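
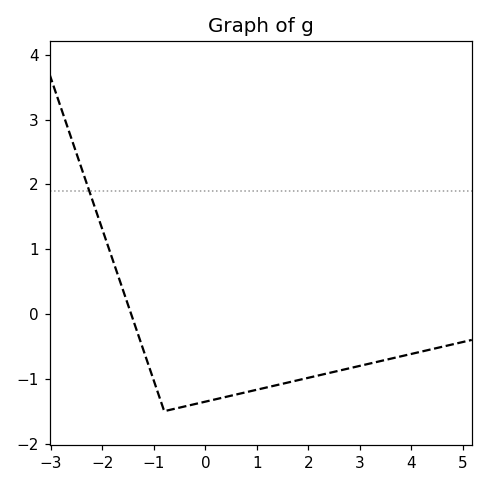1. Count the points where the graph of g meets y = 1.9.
1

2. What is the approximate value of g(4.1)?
-0.6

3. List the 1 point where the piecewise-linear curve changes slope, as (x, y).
(-0.8, -1.5)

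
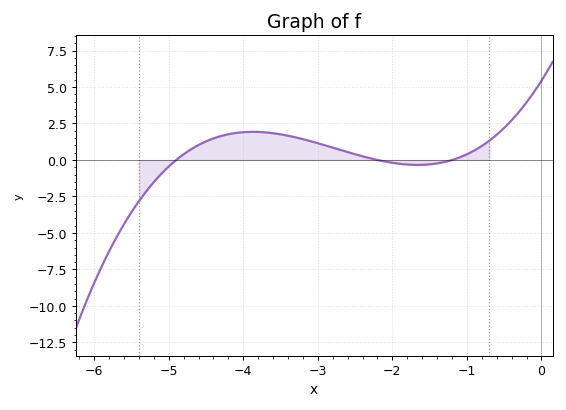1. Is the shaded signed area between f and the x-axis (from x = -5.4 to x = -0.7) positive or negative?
positive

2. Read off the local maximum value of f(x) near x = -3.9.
2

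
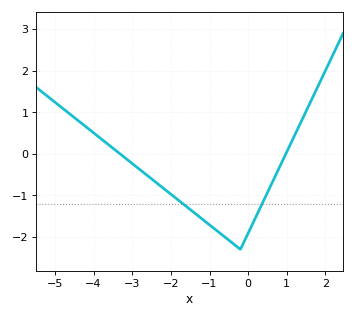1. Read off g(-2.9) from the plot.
-0.306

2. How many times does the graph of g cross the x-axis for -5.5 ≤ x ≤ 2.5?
2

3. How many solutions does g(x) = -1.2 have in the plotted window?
2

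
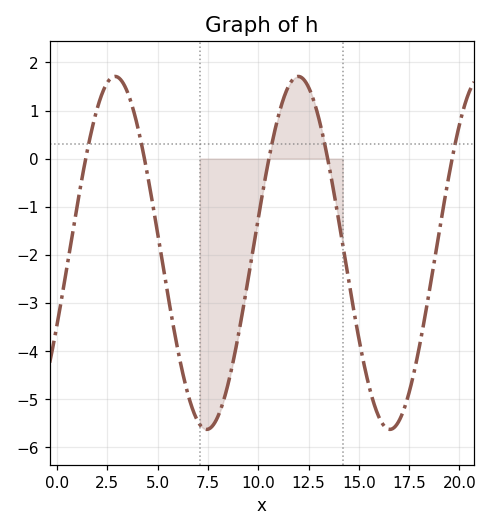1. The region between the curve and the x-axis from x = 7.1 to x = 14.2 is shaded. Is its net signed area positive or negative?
negative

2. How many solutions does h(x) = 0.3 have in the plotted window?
5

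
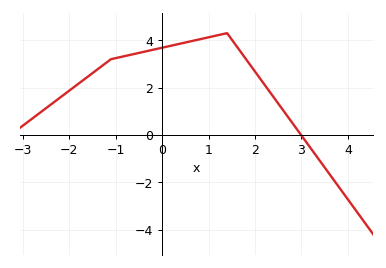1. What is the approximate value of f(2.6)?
1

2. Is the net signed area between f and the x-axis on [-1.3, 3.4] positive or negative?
positive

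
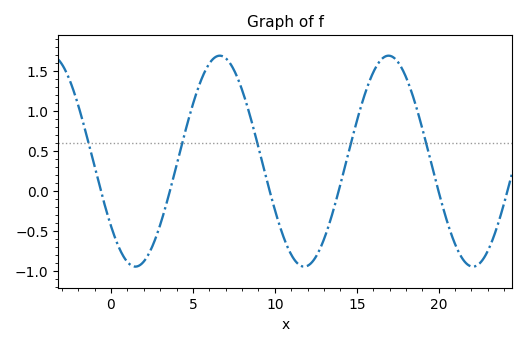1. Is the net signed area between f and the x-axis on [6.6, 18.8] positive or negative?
positive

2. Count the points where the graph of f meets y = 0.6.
5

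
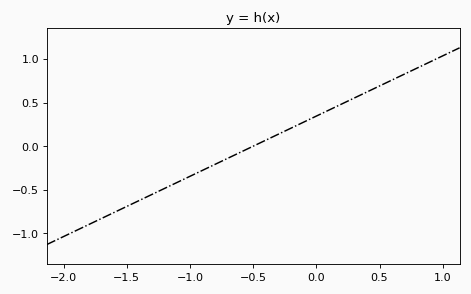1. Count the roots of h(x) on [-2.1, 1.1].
1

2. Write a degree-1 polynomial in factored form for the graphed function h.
y = 0.69(x + 0.5)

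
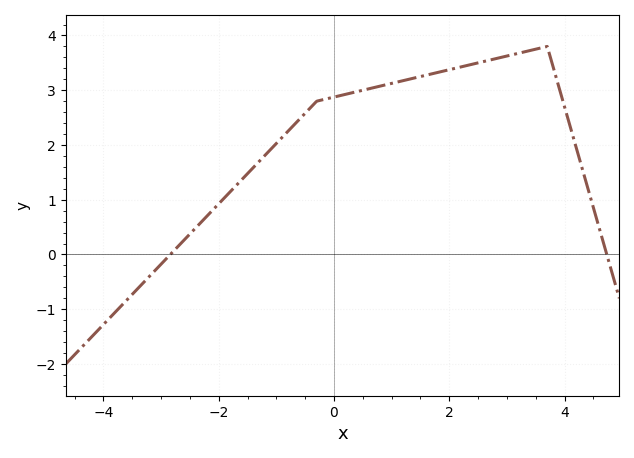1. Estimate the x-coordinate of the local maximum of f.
3.6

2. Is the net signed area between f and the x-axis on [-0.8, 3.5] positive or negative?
positive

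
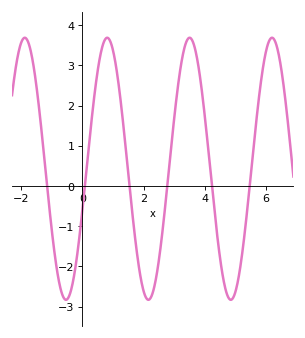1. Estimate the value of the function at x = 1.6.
-0.4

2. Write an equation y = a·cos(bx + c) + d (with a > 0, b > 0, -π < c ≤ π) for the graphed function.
y = 3.26cos(2.3x - 1.9) + 0.43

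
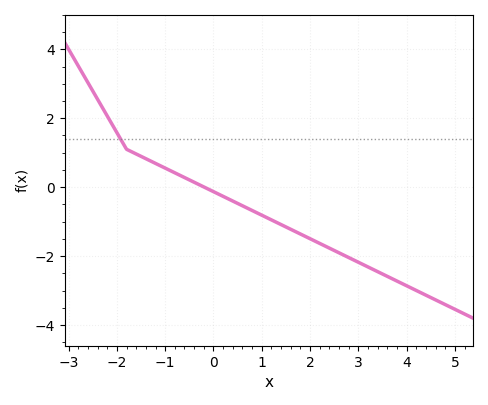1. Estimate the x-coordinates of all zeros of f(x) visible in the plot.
-0.2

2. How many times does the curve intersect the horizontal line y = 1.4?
1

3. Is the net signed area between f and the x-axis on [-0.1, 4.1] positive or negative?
negative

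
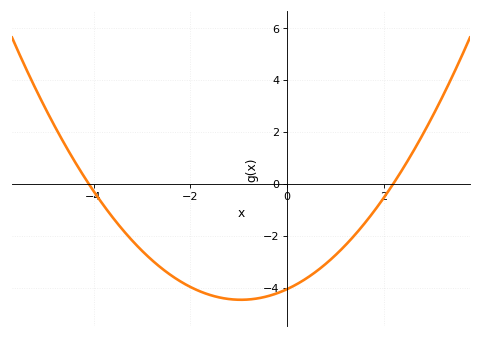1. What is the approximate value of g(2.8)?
1.86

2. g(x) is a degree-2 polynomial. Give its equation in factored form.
y = 0.45(x + 4.1)(x - 2.2)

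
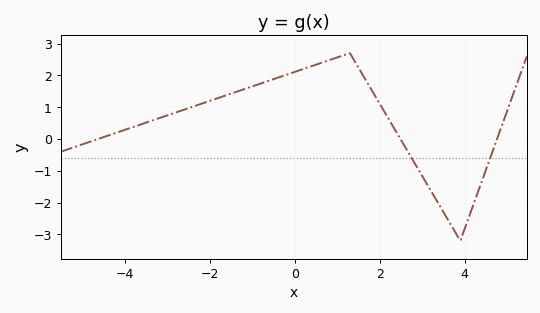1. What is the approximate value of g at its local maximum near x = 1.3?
2.7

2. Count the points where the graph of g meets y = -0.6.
2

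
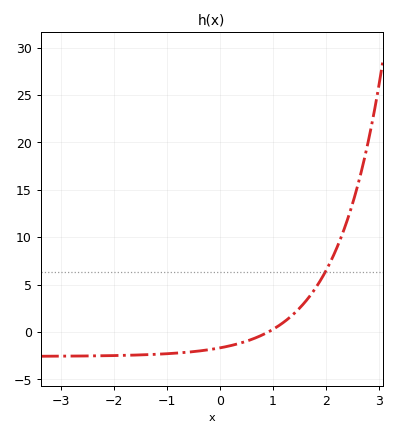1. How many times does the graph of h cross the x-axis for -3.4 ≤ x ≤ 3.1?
1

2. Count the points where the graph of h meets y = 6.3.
1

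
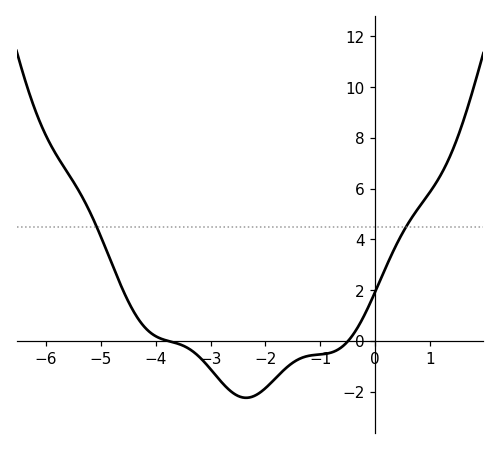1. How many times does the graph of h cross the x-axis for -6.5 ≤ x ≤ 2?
2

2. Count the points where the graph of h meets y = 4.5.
2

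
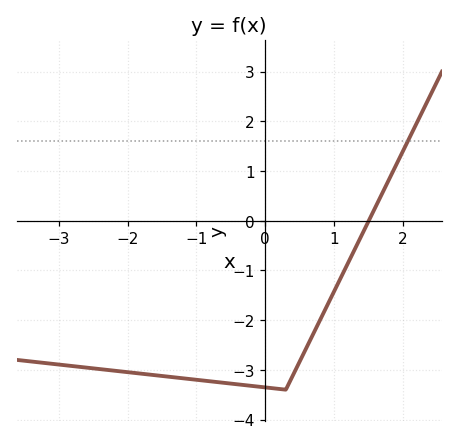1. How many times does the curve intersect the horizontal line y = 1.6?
1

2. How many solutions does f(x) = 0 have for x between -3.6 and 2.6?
1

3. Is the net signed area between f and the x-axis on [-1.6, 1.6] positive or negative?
negative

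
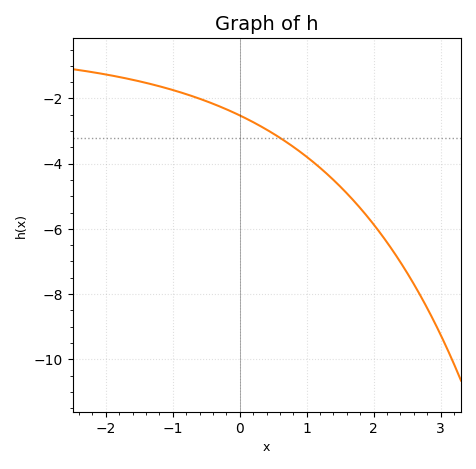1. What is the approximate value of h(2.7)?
-8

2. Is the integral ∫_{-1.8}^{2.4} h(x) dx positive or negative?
negative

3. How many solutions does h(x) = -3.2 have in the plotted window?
1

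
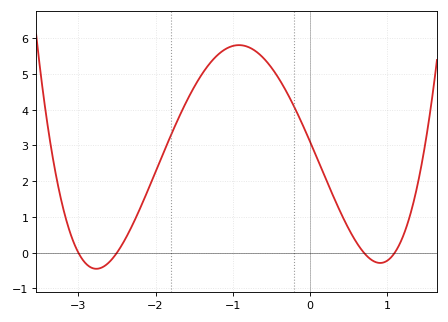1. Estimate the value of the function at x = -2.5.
0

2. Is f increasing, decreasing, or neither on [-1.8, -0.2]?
neither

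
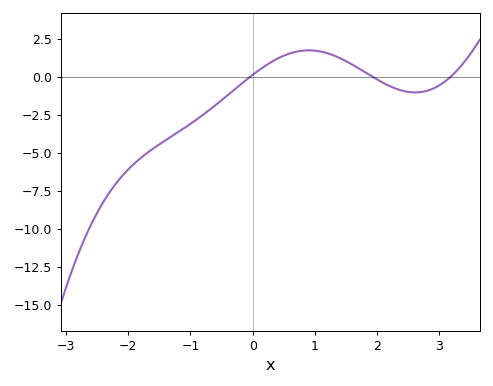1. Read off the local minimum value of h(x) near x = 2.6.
-1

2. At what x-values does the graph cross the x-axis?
0, 1.9, 3.2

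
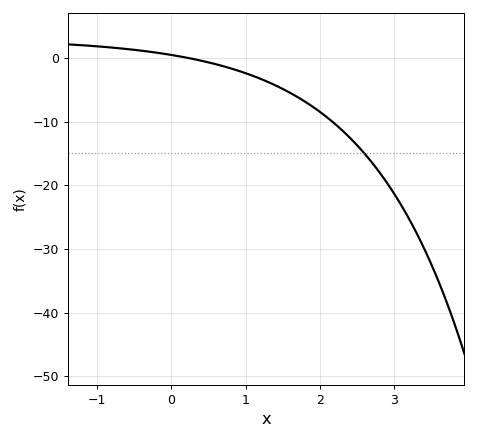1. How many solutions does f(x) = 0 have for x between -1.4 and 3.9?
1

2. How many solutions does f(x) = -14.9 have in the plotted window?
1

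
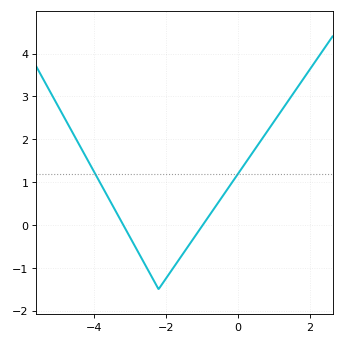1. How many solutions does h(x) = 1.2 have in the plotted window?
2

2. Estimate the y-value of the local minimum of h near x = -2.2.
-1.5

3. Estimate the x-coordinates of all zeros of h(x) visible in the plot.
-3.18, -0.971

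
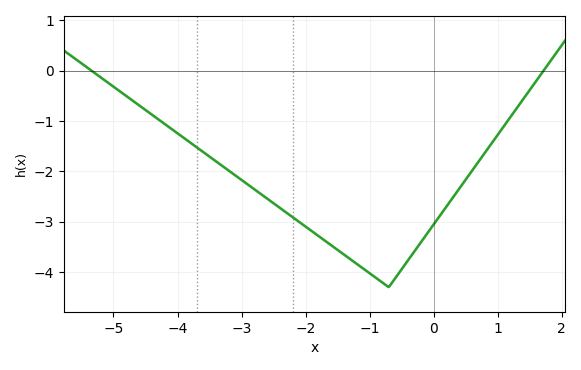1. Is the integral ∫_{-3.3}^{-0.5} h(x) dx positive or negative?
negative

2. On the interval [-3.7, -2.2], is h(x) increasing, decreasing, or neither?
decreasing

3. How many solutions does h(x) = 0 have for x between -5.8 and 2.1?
2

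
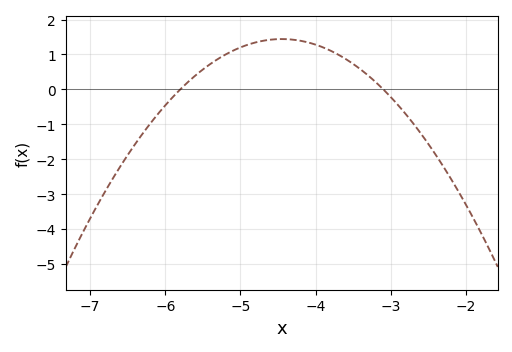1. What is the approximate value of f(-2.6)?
-1.26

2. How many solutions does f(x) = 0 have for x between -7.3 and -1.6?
2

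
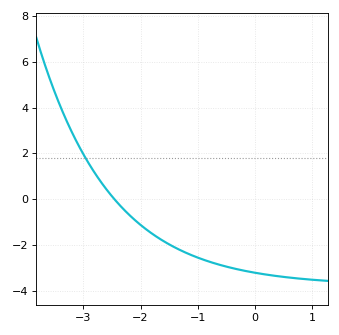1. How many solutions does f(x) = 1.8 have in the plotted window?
1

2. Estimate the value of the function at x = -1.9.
-1.32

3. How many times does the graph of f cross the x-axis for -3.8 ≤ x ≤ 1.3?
1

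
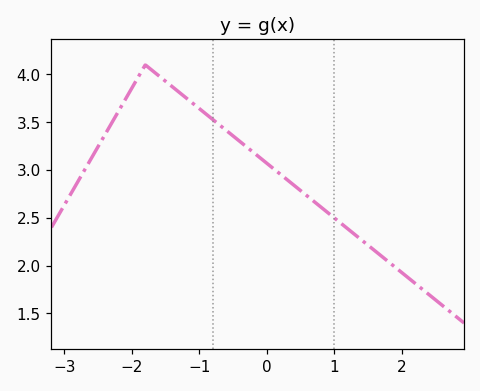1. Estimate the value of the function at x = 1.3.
2.35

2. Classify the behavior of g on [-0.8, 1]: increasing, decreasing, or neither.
decreasing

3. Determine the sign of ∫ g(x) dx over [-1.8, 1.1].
positive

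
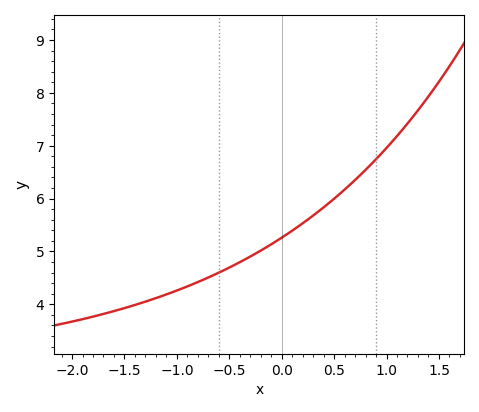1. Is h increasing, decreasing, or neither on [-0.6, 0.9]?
increasing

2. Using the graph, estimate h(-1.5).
3.9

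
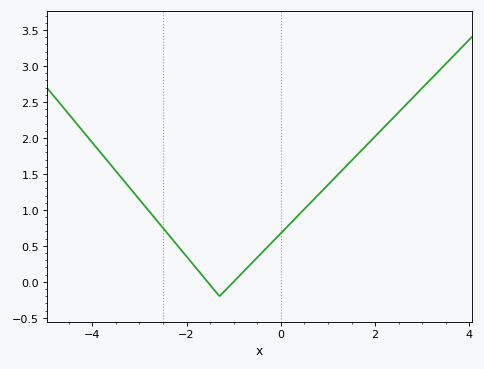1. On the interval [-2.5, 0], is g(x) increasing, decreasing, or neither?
neither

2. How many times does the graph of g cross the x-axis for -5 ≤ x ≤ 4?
2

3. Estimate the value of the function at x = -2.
0.35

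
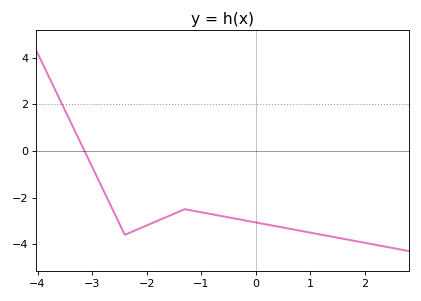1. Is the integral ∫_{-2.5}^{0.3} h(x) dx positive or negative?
negative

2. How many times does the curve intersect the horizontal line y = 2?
1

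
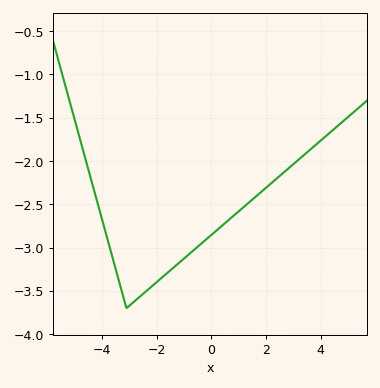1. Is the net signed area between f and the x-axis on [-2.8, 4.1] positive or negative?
negative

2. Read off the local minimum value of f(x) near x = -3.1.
-3.7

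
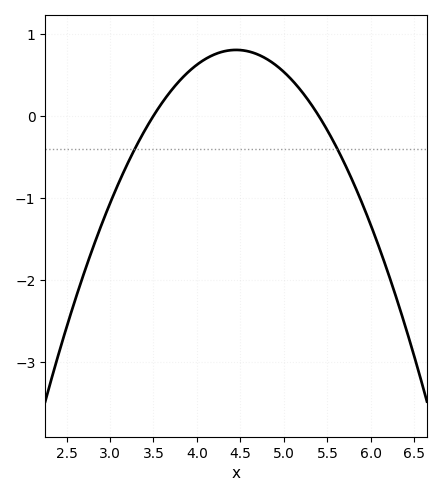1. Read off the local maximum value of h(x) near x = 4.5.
0.8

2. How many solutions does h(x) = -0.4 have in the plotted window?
2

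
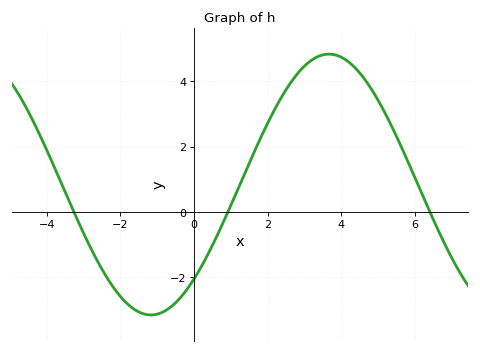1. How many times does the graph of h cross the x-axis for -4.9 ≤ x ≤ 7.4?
3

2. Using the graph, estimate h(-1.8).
-2.8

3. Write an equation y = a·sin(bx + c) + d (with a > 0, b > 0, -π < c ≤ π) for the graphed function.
y = 3.99sin(0.65x - 0.81) + 0.84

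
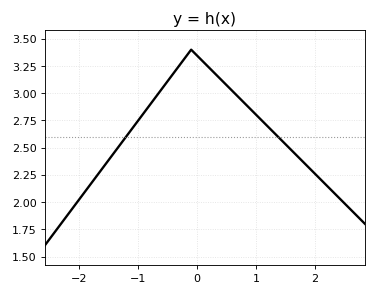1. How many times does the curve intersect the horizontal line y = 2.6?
2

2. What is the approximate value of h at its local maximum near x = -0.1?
3.4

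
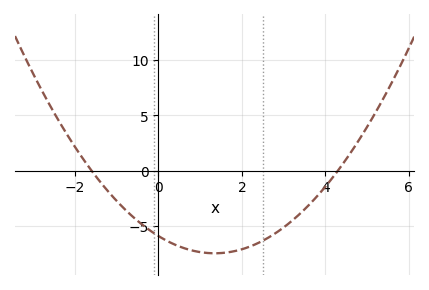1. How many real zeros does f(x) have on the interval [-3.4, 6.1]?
2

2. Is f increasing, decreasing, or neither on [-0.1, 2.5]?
neither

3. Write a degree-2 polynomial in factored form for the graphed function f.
y = 0.86(x + 1.6)(x - 4.3)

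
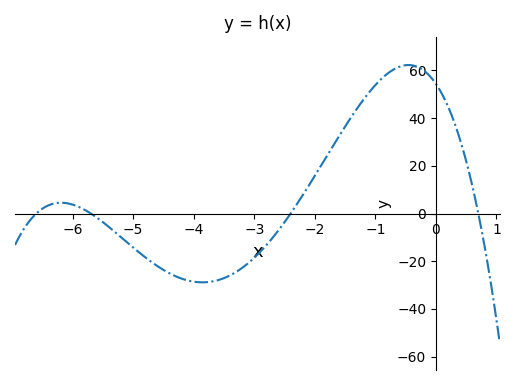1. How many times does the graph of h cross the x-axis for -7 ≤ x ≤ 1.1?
4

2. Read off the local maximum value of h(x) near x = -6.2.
4.51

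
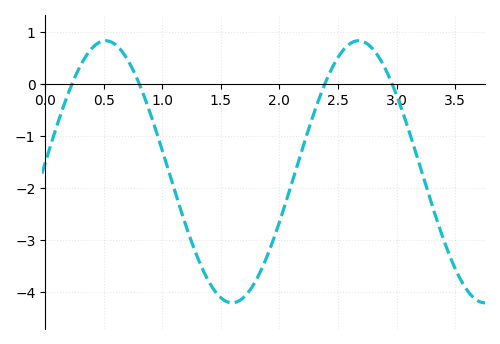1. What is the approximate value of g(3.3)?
-2.31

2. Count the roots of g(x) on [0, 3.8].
4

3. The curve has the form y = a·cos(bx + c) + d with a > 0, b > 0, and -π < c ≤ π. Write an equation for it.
y = 2.52cos(2.91x - 1.5) - 1.69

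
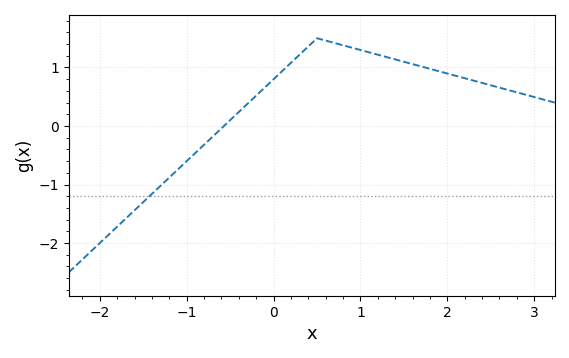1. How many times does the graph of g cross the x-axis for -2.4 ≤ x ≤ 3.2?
1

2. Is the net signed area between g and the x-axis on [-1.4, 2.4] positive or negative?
positive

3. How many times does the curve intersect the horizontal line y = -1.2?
1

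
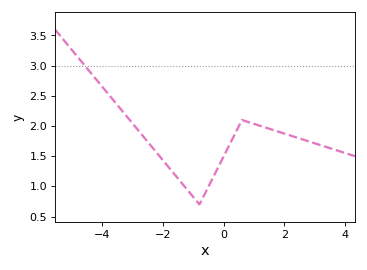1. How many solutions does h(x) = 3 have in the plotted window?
1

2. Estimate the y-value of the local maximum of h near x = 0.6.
2.1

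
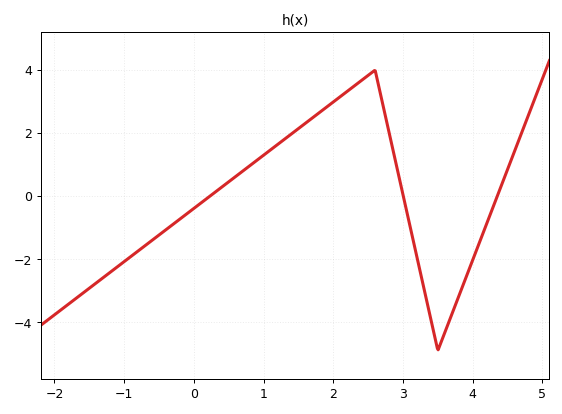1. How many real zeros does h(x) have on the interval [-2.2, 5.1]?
3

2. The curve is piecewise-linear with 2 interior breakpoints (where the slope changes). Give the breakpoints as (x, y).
(2.6, 4); (3.5, -4.9)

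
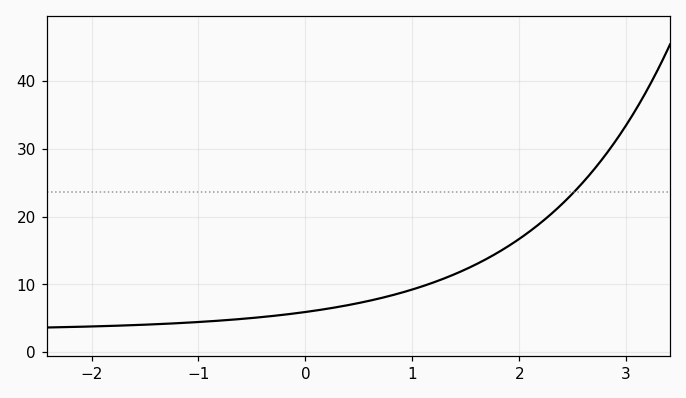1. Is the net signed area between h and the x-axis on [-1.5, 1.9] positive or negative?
positive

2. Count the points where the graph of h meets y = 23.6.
1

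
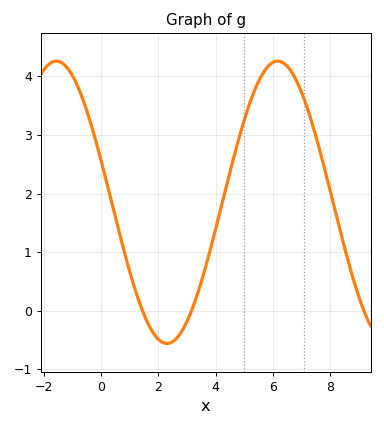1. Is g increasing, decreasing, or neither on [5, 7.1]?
neither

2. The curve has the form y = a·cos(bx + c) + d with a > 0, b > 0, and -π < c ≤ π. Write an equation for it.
y = 2.41cos(0.81x + 1.28) + 1.85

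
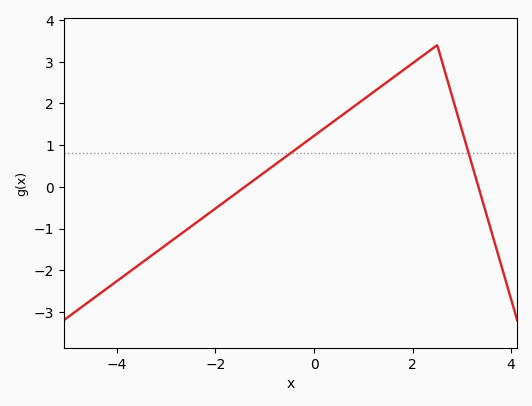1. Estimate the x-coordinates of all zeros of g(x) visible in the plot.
-1.4, 3.4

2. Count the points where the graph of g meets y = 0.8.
2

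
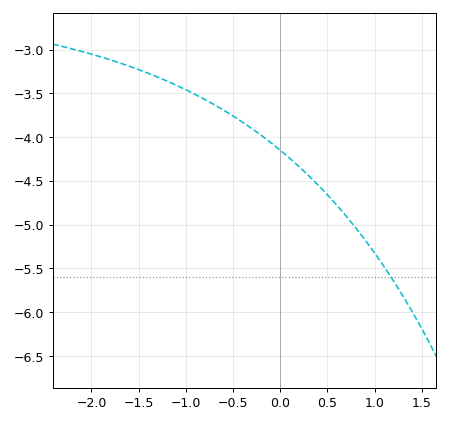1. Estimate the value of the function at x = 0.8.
-5.04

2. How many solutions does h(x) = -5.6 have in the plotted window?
1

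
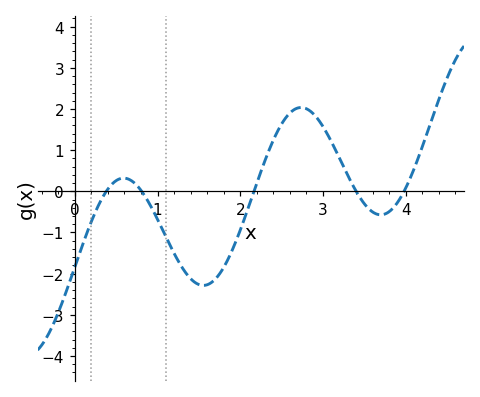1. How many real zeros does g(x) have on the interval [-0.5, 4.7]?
5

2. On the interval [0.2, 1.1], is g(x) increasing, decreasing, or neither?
neither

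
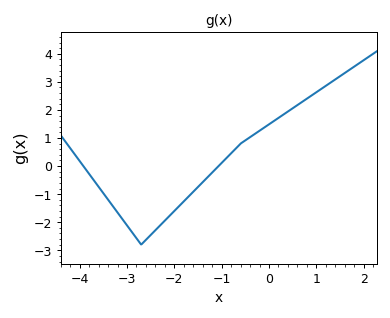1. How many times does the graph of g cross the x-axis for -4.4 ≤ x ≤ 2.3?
2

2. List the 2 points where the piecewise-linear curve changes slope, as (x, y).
(-2.7, -2.8); (-0.6, 0.8)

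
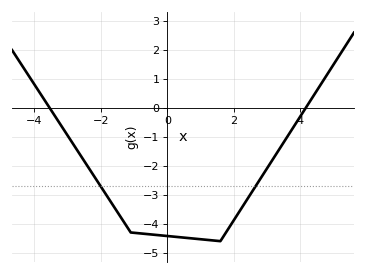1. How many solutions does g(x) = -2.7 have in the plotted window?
2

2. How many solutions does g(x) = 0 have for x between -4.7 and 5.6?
2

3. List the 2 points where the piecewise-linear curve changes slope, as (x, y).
(-1.1, -4.3); (1.6, -4.6)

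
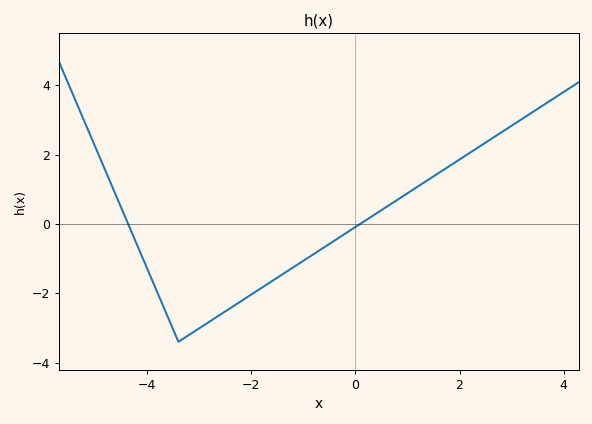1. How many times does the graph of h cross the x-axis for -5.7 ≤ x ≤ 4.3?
2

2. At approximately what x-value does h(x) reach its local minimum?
-3.4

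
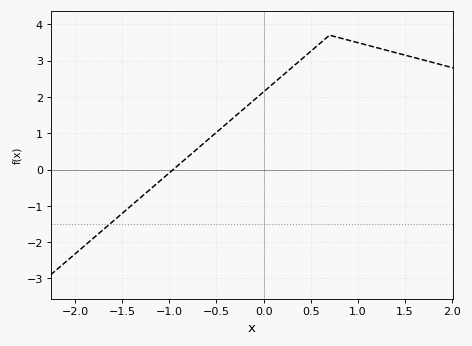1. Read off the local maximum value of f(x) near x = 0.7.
3.7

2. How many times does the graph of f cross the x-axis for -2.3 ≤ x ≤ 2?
1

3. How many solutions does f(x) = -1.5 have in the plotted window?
1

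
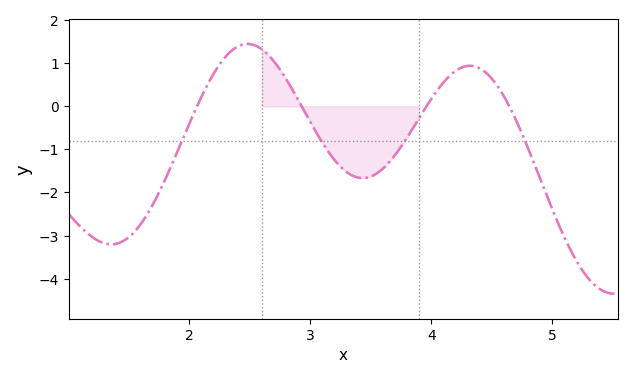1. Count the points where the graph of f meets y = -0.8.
4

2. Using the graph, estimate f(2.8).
0.629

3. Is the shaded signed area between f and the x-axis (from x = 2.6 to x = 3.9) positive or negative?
negative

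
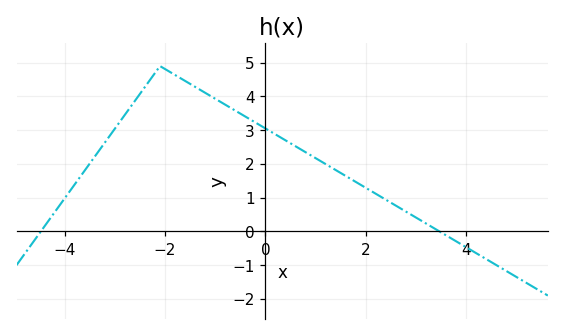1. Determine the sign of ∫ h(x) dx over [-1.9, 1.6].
positive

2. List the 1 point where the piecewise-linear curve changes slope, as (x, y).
(-2.1, 4.9)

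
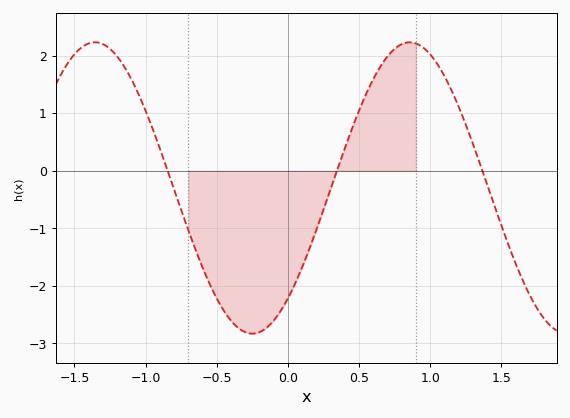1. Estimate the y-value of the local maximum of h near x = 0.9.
2.23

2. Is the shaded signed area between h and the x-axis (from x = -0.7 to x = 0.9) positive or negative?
negative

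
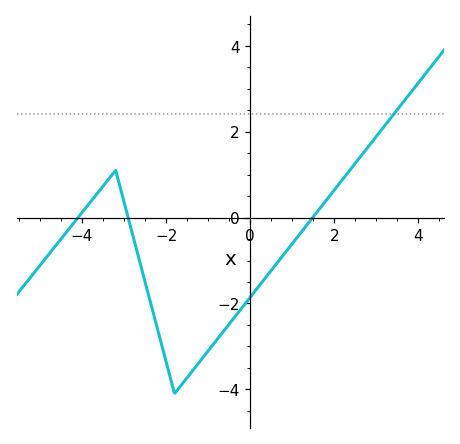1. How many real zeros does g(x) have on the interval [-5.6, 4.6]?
3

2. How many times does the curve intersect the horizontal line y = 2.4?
1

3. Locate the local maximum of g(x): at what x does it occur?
-3.2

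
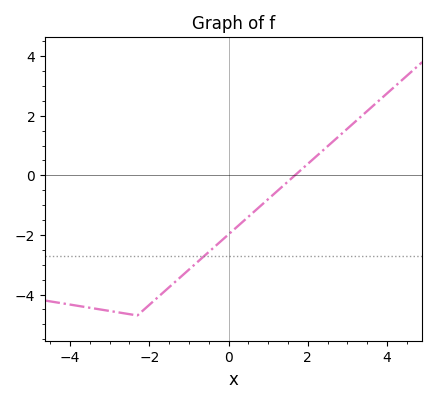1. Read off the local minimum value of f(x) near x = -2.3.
-4.7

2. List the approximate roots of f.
1.68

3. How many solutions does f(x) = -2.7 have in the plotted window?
1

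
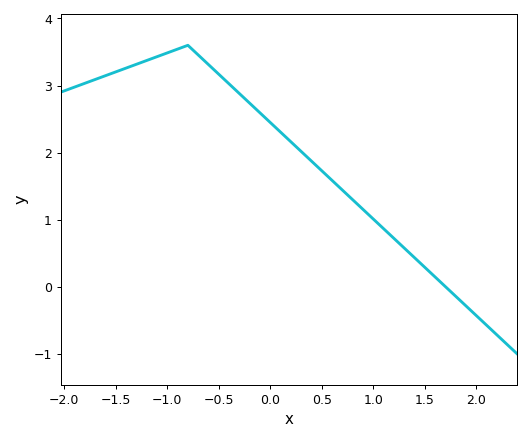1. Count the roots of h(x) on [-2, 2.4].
1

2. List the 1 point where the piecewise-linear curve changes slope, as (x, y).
(-0.8, 3.6)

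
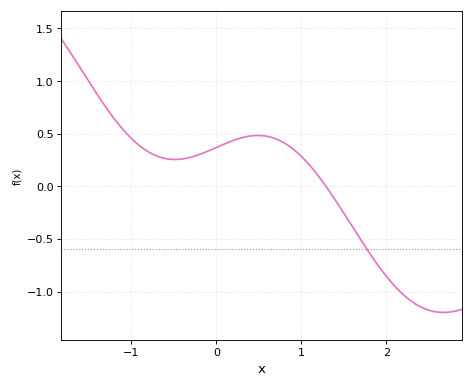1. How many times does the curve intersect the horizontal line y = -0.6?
1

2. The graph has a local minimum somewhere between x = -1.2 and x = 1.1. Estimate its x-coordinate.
-0.5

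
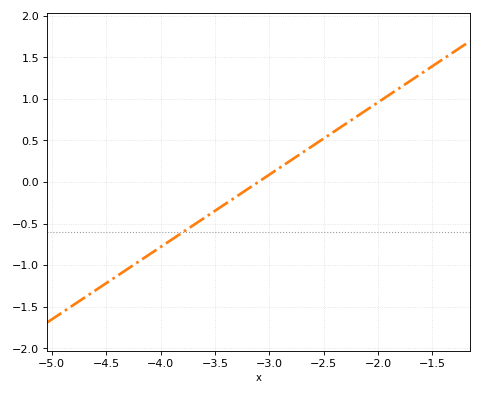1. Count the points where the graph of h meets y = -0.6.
1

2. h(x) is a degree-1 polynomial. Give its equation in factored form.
y = 0.87(x + 3.1)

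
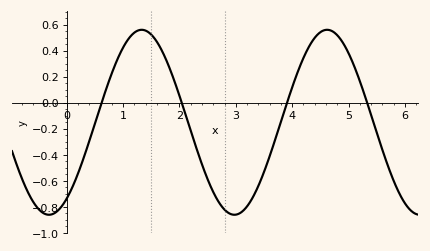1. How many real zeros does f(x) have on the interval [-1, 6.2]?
4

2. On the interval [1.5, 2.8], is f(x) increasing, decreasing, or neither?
decreasing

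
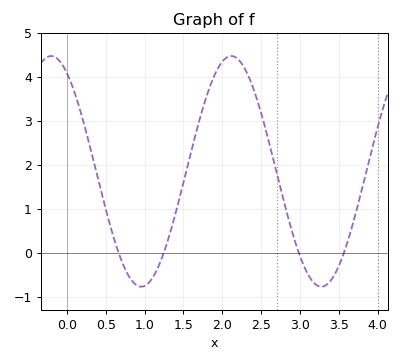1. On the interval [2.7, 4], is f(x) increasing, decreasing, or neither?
neither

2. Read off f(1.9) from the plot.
4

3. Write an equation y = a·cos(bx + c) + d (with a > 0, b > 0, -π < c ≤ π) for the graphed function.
y = 2.62cos(2.7x + 0.55) + 1.86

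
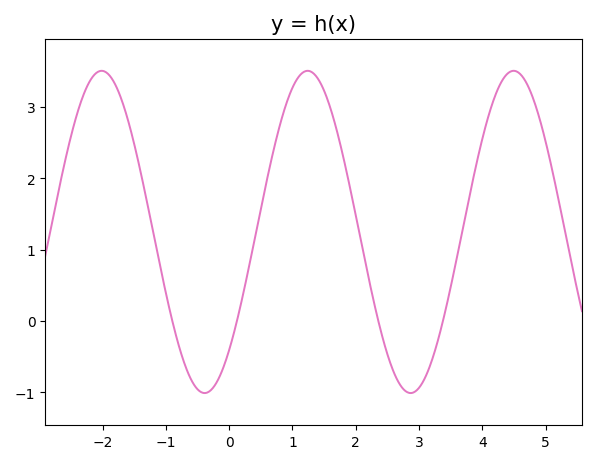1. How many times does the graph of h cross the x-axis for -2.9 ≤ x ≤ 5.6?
4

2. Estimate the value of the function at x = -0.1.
-0.7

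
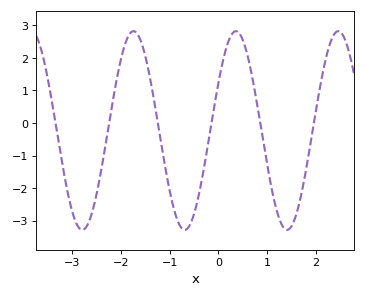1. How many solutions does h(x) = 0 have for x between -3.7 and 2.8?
6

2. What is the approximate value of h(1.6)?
-2.8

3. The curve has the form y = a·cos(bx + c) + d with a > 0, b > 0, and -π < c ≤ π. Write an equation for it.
y = 3.05cos(3x - 1.1) - 0.23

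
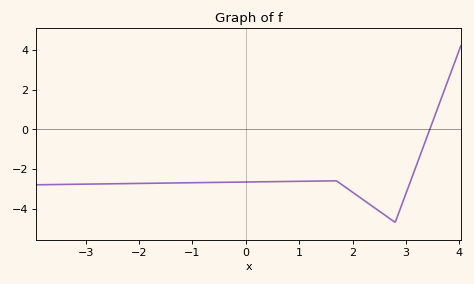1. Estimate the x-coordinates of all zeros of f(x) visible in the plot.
3.4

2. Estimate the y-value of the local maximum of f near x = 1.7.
-2.6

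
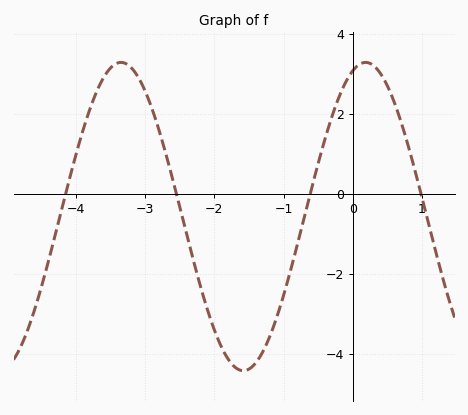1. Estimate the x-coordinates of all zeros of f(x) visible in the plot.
-4.1, -2.5, -0.6, 1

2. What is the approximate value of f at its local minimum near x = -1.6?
-4.4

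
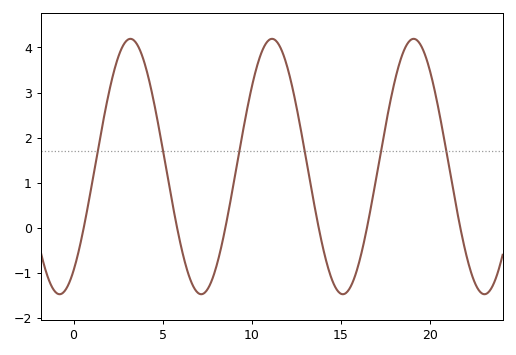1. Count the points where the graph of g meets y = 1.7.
6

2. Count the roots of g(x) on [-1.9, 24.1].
6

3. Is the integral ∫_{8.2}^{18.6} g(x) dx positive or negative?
positive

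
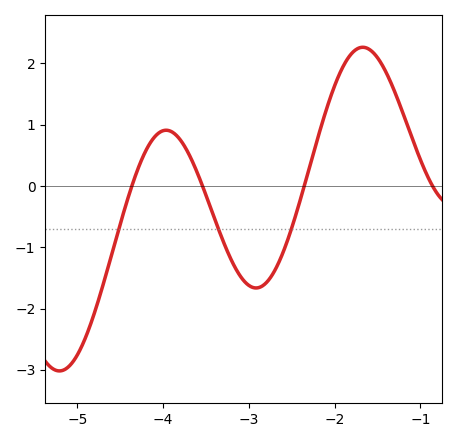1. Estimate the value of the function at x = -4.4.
-0.2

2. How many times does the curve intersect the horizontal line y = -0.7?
3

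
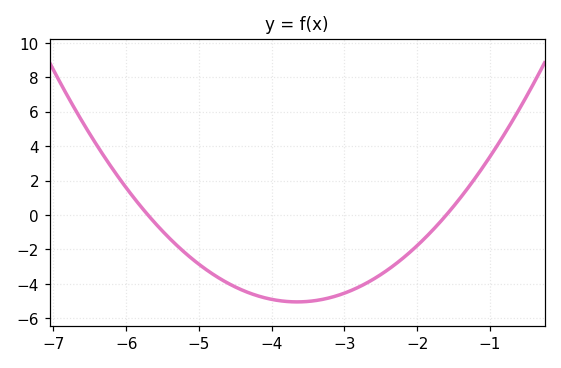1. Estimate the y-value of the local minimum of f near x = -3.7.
-5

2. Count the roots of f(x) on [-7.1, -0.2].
2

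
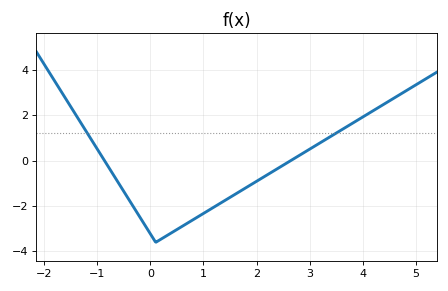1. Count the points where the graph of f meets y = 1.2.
2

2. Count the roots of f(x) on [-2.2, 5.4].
2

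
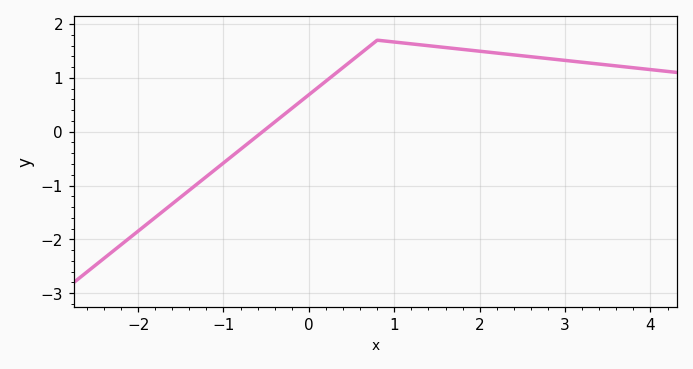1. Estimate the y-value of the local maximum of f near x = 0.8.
1.7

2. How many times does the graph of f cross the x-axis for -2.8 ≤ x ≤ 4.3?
1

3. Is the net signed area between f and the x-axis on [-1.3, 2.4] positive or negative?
positive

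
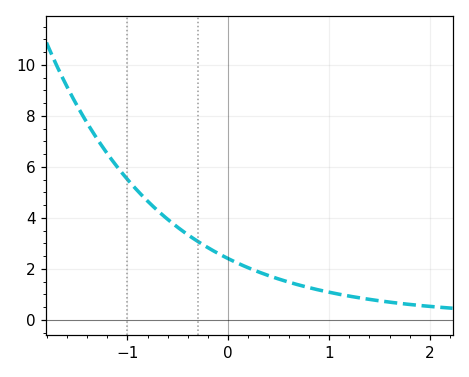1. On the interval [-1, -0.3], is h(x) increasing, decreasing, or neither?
decreasing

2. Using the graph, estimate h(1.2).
1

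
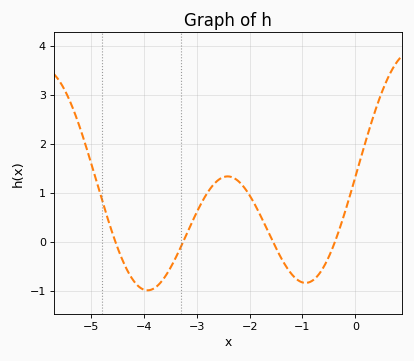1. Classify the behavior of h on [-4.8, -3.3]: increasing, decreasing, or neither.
neither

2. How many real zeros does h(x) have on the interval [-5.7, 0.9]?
4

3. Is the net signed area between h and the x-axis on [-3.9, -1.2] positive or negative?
positive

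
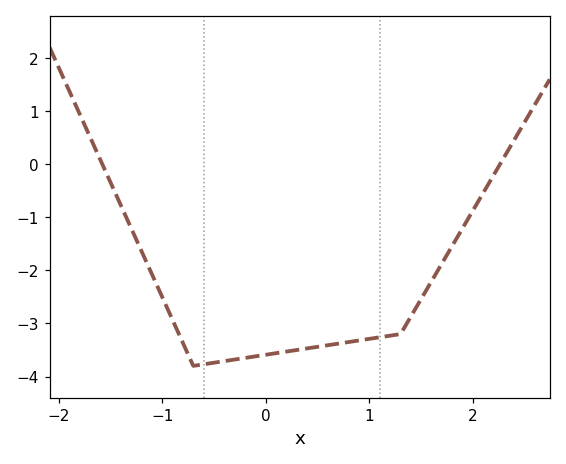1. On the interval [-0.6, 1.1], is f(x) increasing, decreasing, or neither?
increasing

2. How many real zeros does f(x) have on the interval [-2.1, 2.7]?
2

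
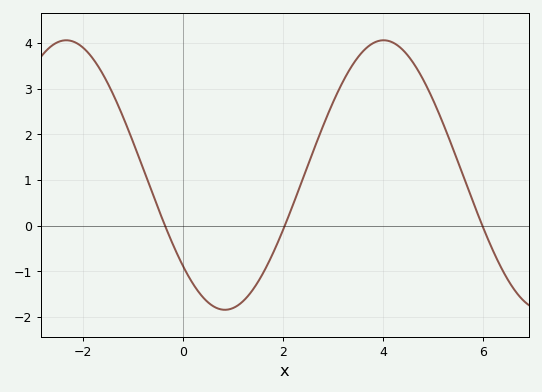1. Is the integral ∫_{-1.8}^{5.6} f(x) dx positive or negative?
positive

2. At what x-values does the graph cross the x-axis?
-0.4, 2, 6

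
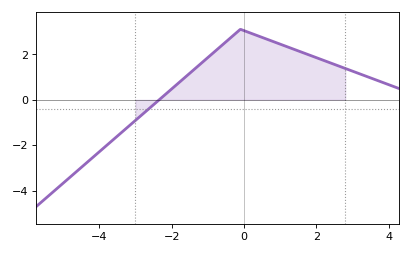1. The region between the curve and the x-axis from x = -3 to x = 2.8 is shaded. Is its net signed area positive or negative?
positive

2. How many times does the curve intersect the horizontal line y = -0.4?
1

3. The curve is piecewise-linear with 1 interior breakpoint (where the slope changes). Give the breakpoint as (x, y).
(-0.1, 3.1)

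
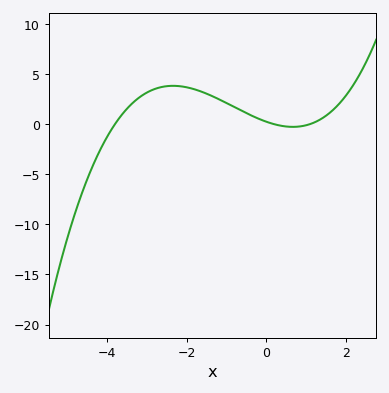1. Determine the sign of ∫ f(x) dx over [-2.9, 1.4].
positive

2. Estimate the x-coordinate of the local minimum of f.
0.6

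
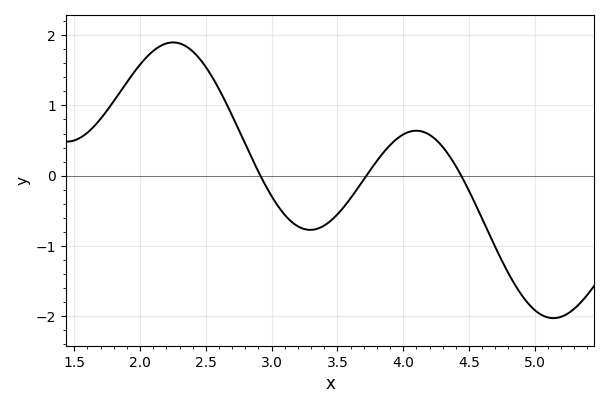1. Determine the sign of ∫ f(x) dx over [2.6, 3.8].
negative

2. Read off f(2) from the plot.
1.58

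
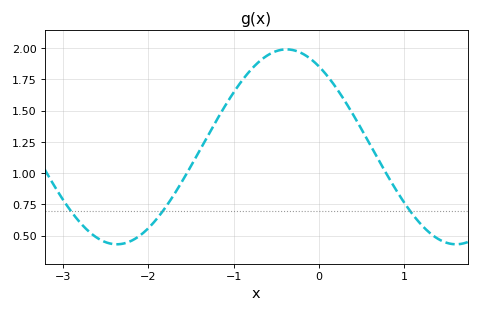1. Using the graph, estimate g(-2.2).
0.458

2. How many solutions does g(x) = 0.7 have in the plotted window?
3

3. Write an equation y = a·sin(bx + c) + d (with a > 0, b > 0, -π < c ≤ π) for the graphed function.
y = 0.78sin(1.58x + 2.17) + 1.21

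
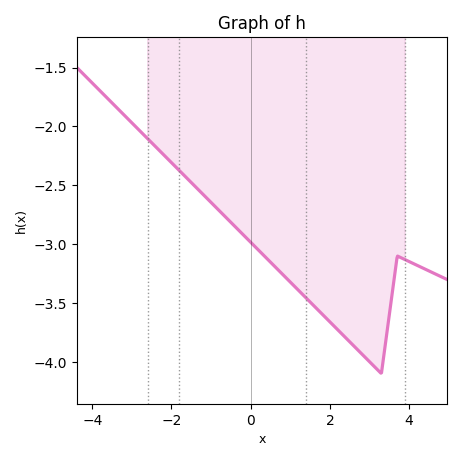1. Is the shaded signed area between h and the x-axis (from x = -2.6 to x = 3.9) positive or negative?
negative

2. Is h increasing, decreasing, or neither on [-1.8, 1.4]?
decreasing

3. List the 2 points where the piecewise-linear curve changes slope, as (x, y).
(3.3, -4.1); (3.7, -3.1)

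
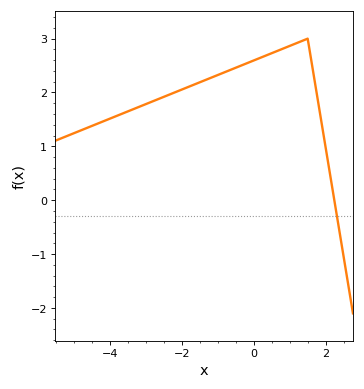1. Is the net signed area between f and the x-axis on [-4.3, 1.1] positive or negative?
positive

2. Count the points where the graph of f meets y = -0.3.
1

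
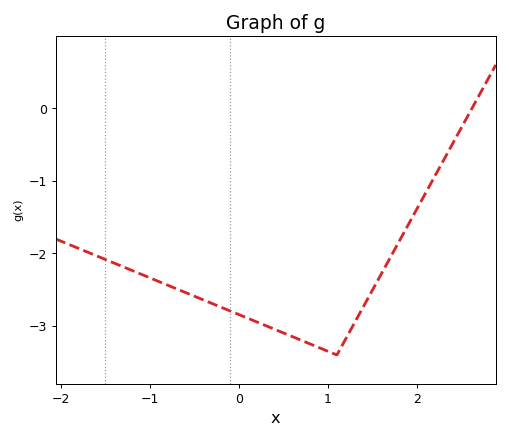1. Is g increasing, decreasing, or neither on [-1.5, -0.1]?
decreasing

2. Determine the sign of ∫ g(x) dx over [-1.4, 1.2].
negative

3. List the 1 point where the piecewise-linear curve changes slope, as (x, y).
(1.1, -3.4)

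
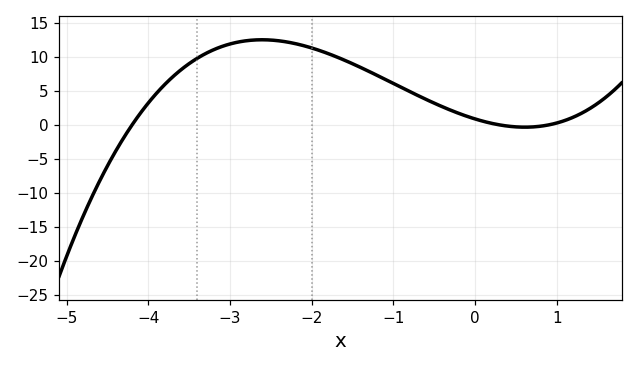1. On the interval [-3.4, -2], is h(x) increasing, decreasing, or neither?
neither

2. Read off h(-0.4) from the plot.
2.66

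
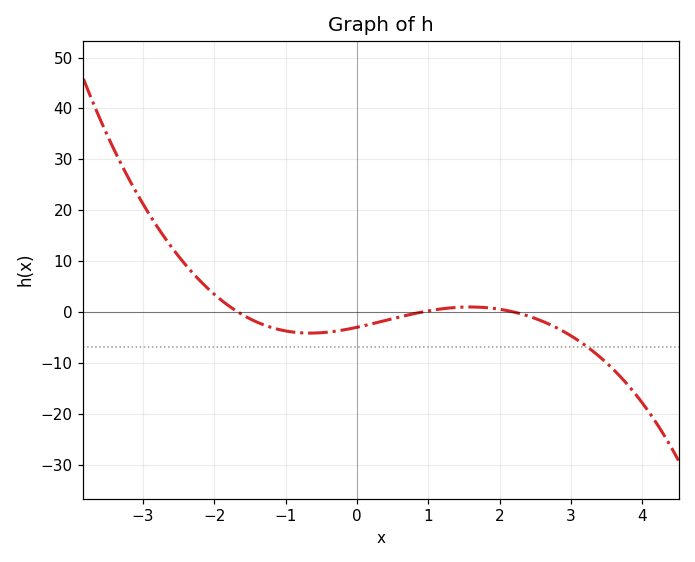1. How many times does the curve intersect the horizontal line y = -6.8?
1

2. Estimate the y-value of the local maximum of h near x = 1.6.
1.07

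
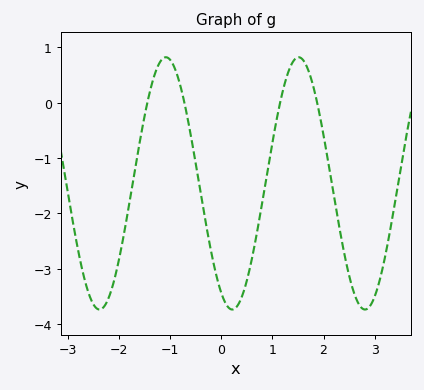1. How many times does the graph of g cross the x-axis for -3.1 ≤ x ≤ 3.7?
4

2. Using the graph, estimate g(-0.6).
-0.6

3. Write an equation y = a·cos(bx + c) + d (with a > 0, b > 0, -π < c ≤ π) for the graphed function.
y = 2.28cos(2.4x + 2.6) - 1.46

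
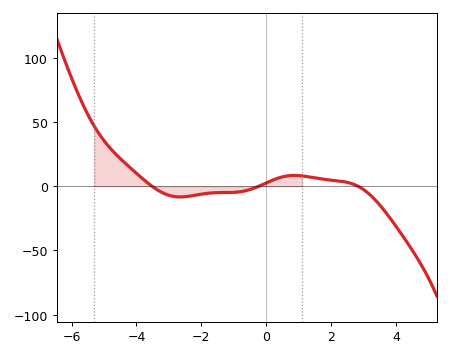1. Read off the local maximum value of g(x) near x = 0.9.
10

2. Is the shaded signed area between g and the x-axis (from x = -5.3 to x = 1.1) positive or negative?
positive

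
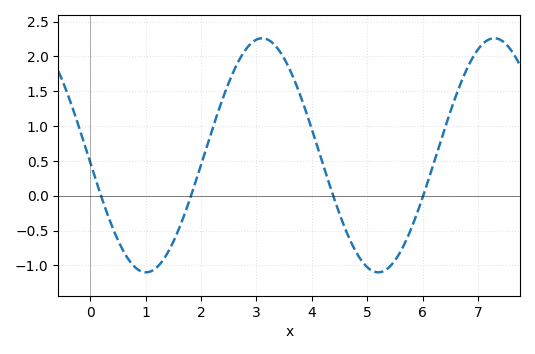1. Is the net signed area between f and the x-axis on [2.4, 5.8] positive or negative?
positive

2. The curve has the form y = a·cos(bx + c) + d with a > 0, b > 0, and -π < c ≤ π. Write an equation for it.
y = 1.68cos(1.5x + 1.63) + 0.58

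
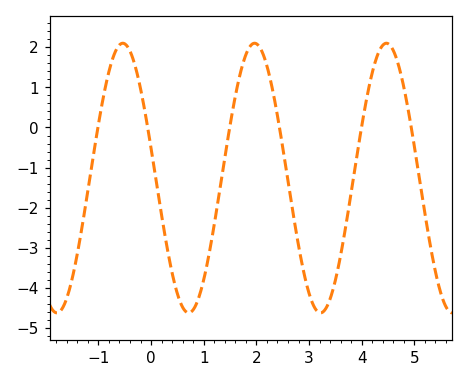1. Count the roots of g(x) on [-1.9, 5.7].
6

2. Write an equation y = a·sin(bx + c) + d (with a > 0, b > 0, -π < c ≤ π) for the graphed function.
y = 3.36sin(2.5x + 2.9) - 1.26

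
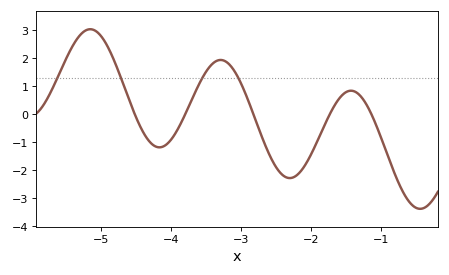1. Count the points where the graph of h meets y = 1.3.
4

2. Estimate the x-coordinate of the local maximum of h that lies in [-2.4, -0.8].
-1.43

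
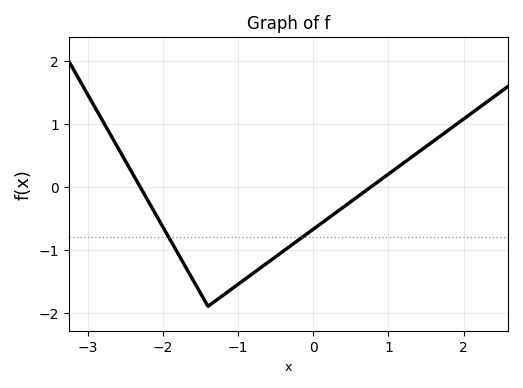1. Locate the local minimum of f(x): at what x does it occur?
-1.4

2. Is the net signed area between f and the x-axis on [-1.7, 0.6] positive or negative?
negative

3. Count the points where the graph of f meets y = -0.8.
2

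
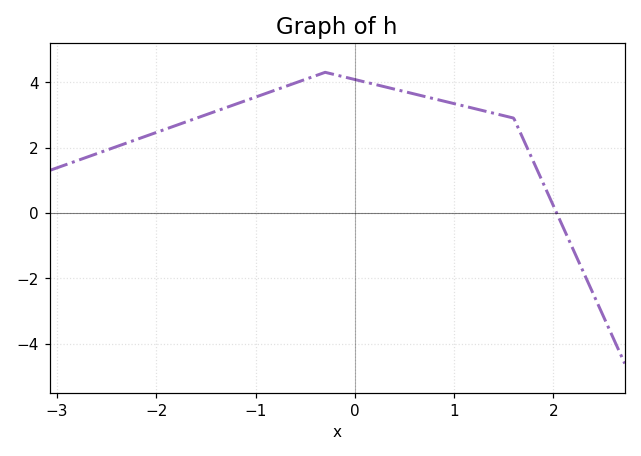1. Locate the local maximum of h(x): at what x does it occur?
-0.3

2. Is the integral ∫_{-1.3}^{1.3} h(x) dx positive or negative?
positive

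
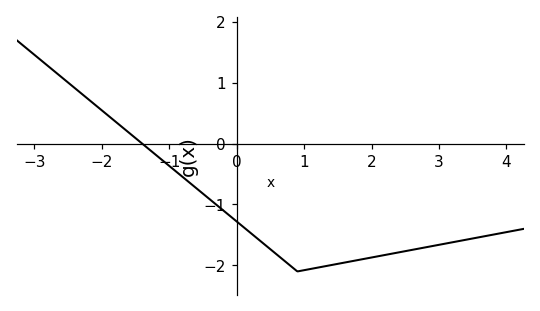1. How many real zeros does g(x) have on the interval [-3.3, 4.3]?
1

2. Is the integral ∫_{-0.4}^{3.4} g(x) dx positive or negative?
negative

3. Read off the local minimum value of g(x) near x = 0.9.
-2.1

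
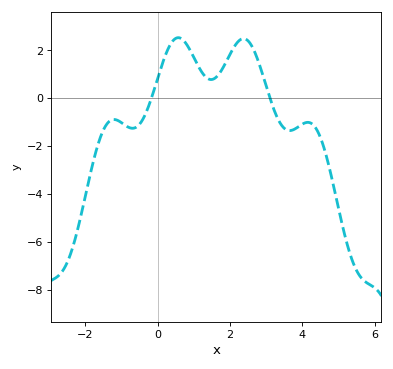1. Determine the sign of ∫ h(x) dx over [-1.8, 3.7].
positive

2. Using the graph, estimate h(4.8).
-3.2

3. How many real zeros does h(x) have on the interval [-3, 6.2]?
2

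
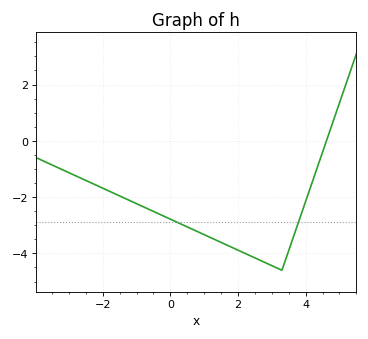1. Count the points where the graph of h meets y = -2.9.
2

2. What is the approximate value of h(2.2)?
-3.99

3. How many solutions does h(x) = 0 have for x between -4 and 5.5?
1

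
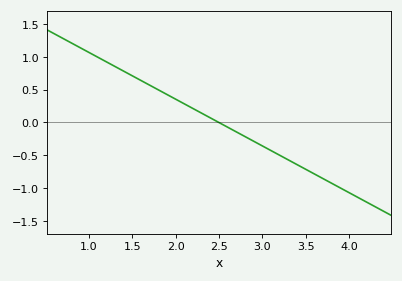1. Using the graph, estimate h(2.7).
-0.142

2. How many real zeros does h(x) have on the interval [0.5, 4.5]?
1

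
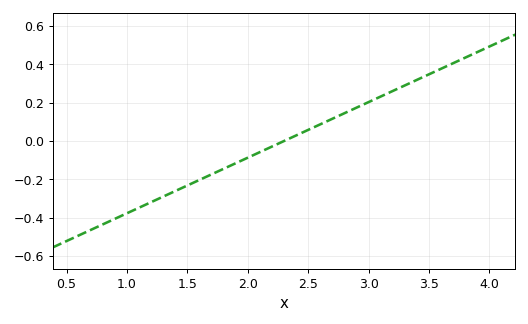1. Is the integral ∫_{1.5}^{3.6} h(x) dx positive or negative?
positive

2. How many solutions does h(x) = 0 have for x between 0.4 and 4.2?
1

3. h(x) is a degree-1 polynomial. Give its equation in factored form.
y = 0.29(x - 2.3)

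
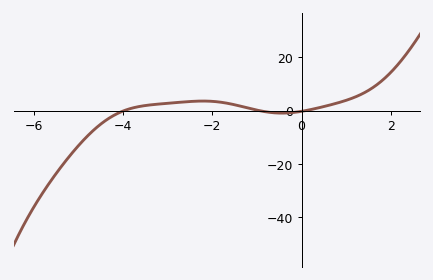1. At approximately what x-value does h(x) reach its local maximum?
-2.2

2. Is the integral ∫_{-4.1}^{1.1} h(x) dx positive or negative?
positive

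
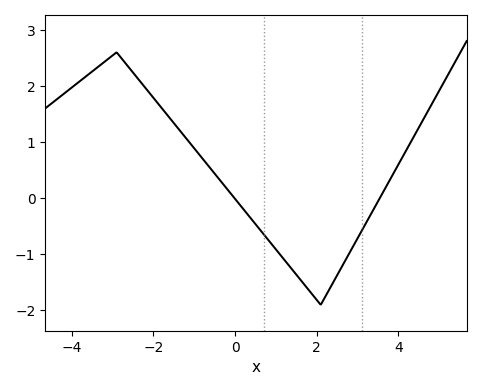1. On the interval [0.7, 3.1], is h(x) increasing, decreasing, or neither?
neither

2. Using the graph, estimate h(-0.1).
0.1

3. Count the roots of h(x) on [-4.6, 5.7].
2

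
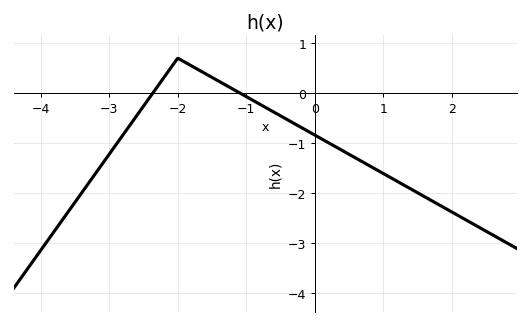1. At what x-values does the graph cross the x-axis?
-2.4, -1.1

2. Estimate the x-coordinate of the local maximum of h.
-2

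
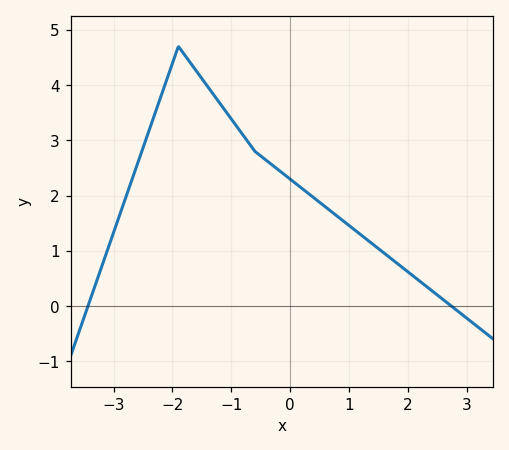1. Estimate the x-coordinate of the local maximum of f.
-1.9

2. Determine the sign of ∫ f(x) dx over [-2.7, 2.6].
positive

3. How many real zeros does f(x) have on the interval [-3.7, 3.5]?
2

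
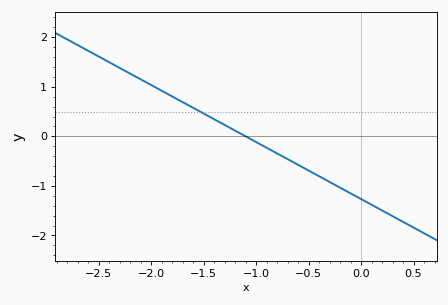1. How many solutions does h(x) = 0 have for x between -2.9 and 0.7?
1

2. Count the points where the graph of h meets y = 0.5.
1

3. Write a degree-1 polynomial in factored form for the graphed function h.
y = -1.15(x + 1.1)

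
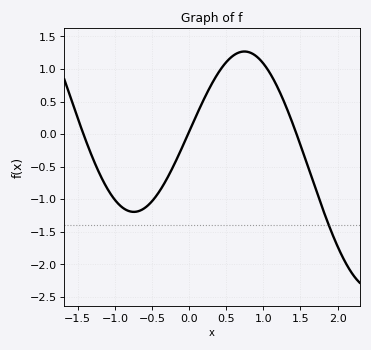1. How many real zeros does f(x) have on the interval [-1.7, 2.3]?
3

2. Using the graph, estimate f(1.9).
-1.45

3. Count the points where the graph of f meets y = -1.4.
1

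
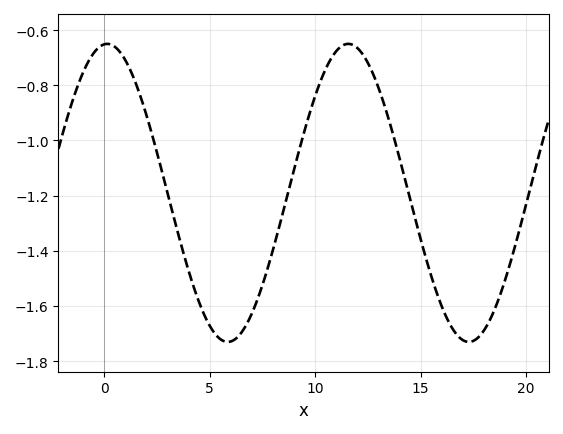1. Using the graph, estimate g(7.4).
-1.55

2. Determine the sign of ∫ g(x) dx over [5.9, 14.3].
negative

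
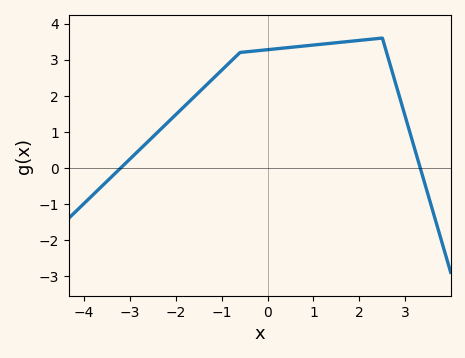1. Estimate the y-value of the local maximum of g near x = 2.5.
3.6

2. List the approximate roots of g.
-3.19, 3.32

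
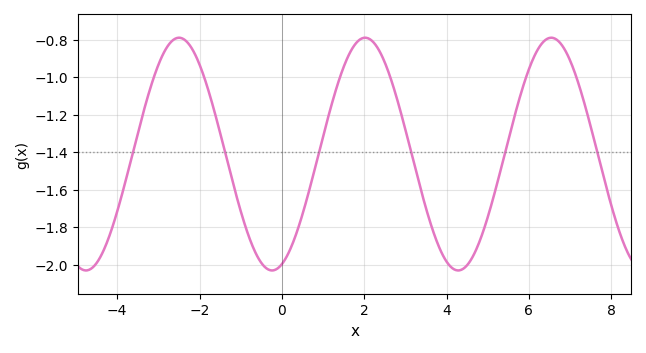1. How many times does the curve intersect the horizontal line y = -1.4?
6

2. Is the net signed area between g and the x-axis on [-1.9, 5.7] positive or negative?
negative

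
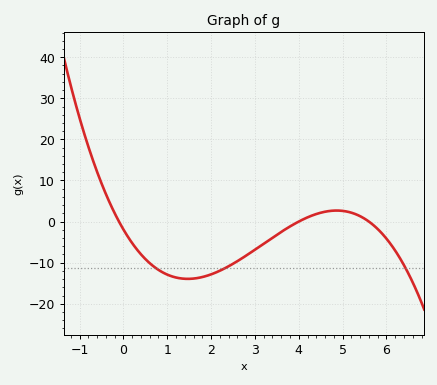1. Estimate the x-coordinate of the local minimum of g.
1.47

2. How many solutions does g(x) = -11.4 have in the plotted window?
3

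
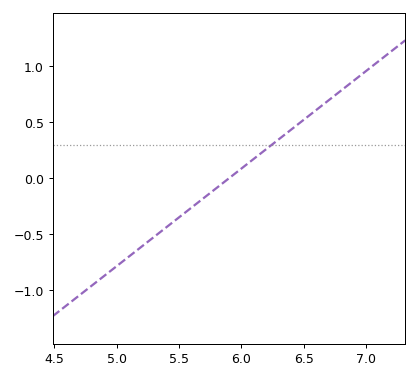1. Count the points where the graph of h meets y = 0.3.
1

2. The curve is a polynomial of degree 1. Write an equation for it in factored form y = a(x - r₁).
y = 0.87(x - 5.9)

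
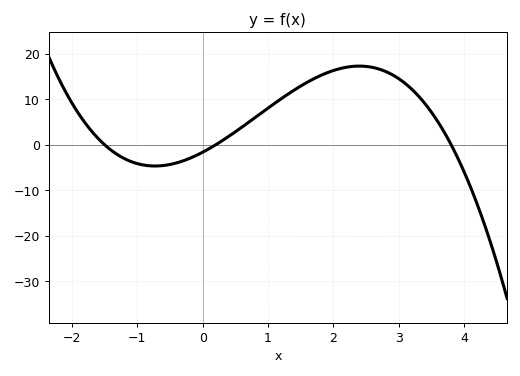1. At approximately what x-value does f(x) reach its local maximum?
2.39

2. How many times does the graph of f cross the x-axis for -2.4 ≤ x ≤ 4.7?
3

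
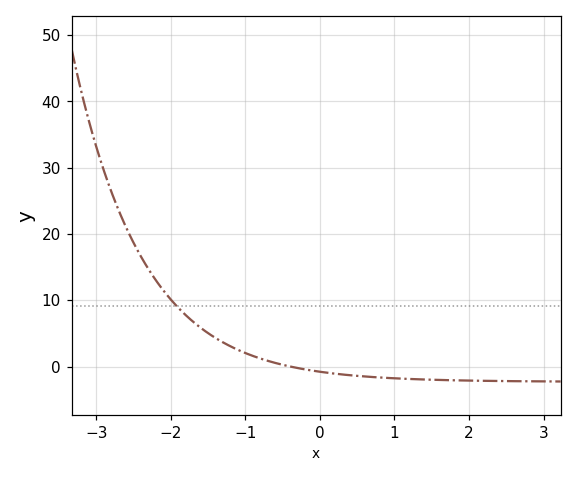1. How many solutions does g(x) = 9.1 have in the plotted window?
1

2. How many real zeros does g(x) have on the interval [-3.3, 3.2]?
1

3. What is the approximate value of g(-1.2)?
3.05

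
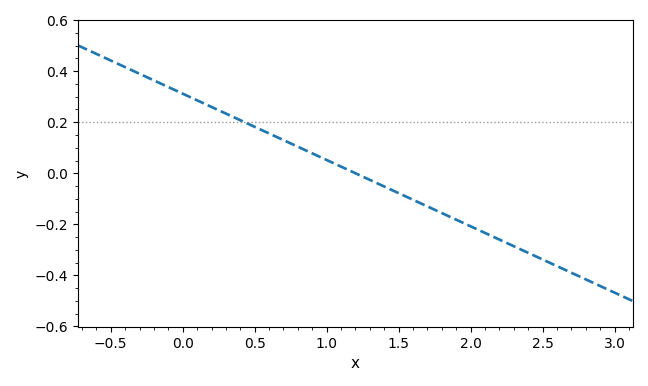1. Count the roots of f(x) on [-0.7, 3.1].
1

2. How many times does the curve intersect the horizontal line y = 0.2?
1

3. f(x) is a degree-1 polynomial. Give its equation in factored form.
y = -0.26(x - 1.2)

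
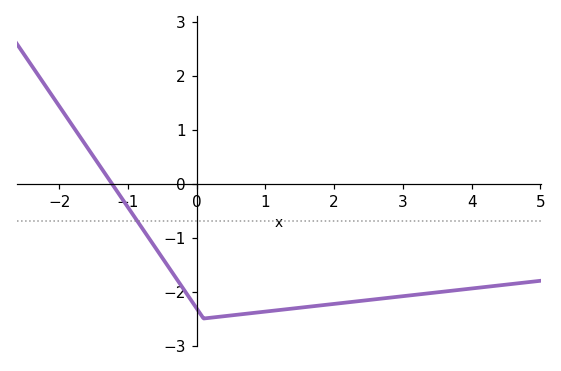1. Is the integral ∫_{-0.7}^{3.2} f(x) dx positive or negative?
negative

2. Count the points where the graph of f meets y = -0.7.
1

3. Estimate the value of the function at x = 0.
-2.3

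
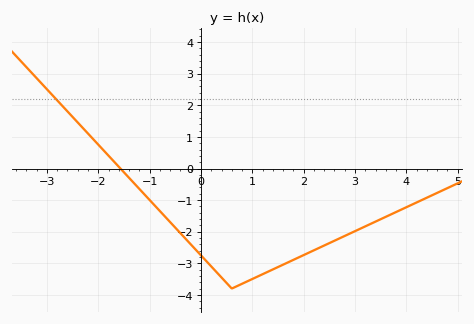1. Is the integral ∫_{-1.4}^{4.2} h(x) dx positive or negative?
negative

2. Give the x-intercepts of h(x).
-1.6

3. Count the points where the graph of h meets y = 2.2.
1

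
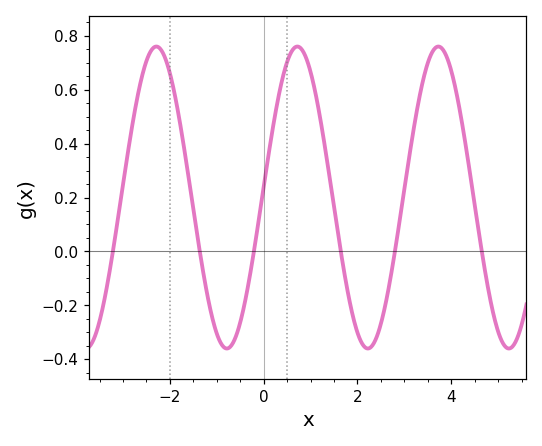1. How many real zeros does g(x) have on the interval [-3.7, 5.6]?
6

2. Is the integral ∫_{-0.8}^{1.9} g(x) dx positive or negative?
positive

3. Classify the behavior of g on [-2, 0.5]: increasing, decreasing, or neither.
neither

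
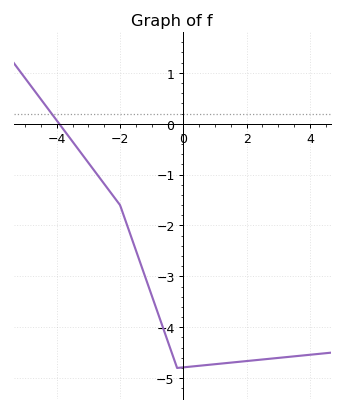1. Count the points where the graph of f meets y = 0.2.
1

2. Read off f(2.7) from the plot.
-4.62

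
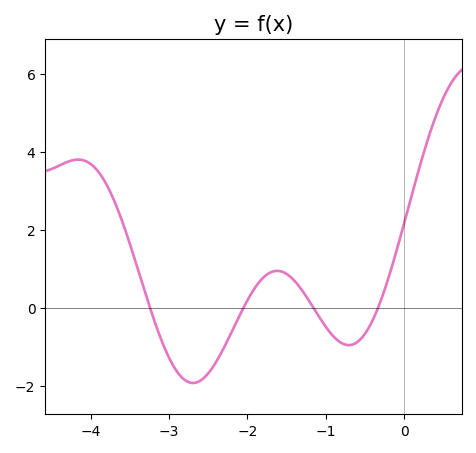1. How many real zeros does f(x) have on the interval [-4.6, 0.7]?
4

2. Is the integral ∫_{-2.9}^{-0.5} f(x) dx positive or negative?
negative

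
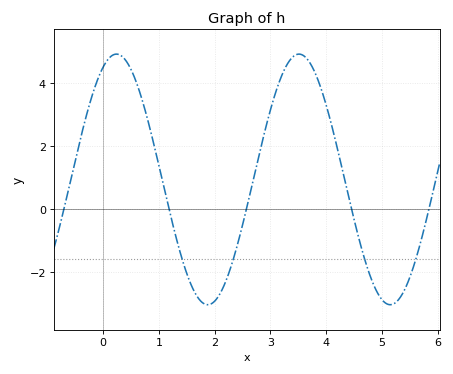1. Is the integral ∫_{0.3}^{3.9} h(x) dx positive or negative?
positive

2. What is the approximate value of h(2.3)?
-1.8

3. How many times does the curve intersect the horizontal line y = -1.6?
4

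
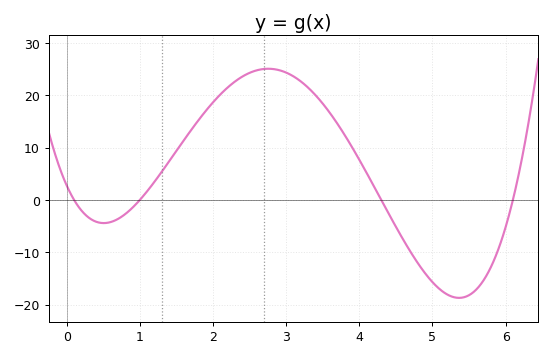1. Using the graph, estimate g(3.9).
10.1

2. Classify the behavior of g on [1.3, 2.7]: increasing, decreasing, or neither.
increasing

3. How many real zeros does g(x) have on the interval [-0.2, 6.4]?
4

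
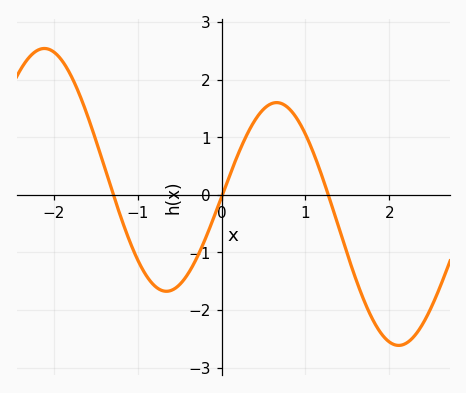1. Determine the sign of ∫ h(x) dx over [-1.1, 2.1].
negative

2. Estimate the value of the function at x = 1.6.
-1.5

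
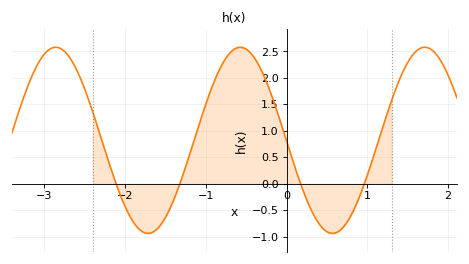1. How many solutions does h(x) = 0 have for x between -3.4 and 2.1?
4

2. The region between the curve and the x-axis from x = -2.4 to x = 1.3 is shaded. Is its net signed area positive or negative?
positive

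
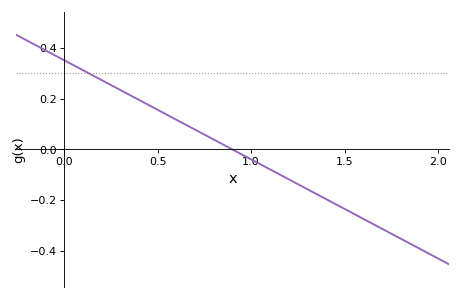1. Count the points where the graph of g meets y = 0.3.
1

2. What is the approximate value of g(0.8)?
0.04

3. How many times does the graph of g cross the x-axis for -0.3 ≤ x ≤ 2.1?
1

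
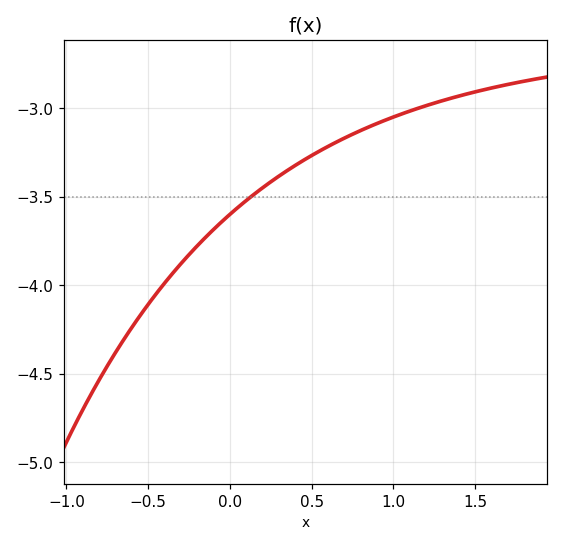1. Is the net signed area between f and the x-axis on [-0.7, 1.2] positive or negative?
negative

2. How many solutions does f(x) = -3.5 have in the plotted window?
1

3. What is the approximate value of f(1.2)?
-3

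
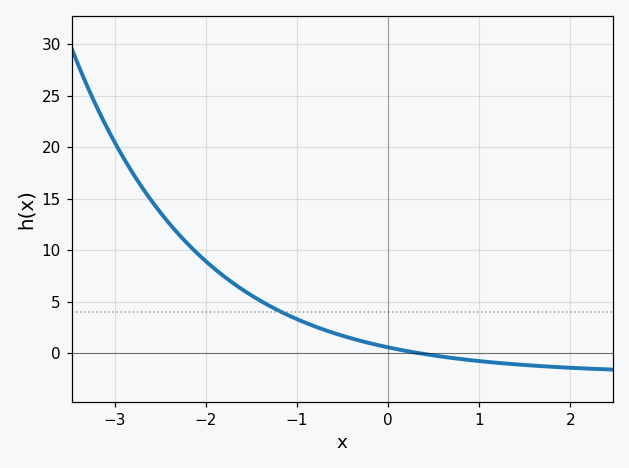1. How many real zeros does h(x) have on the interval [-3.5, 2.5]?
1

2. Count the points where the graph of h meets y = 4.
1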